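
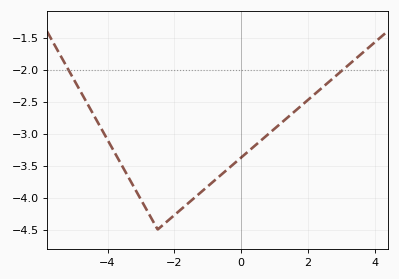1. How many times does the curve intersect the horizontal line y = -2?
2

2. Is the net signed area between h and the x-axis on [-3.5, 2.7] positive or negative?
negative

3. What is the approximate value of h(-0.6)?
-3.64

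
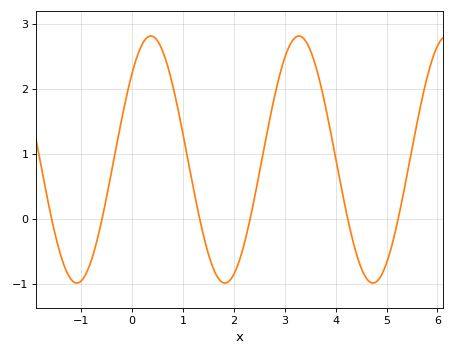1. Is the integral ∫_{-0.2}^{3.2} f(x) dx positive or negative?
positive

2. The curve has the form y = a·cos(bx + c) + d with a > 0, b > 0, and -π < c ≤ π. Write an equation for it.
y = 1.9cos(2.16x - 0.8) + 0.91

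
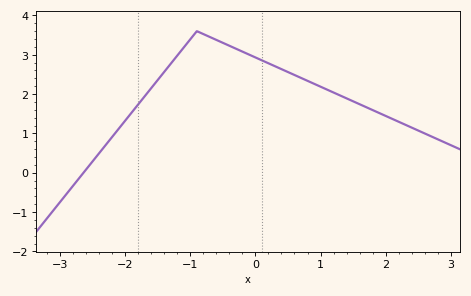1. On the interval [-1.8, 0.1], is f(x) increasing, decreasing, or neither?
neither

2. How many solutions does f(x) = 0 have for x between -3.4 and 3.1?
1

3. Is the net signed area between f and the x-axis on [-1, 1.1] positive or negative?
positive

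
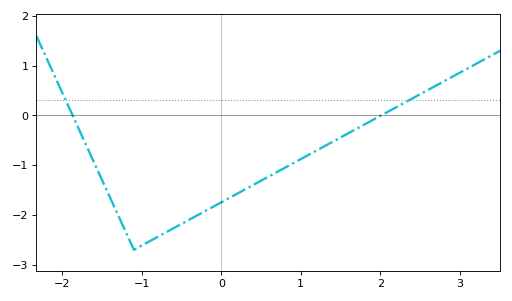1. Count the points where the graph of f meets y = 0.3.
2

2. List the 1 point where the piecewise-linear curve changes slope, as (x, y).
(-1.1, -2.7)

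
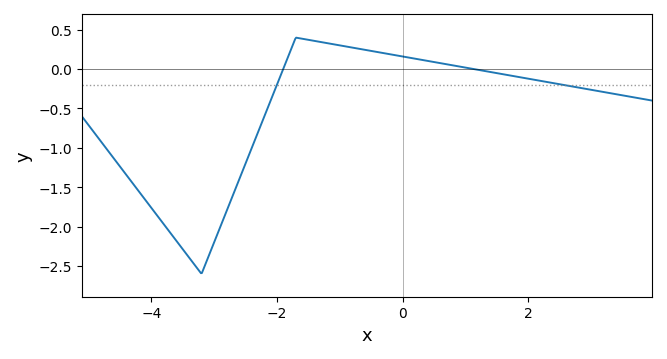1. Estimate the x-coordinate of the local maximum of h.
-1.7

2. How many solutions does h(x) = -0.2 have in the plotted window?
2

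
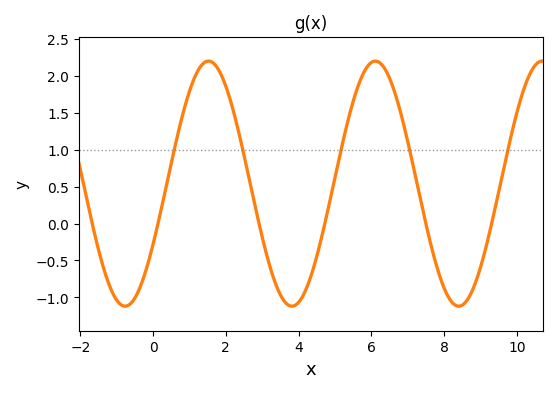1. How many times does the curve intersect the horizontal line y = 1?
5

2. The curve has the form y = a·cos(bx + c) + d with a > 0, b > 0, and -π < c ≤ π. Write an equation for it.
y = 1.66cos(1.4x - 2.1) + 0.54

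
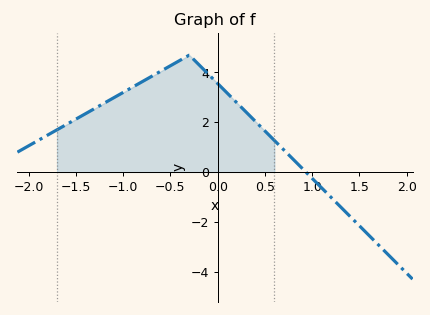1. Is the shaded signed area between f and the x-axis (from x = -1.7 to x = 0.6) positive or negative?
positive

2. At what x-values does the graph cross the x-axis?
0.934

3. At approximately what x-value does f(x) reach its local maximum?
-0.3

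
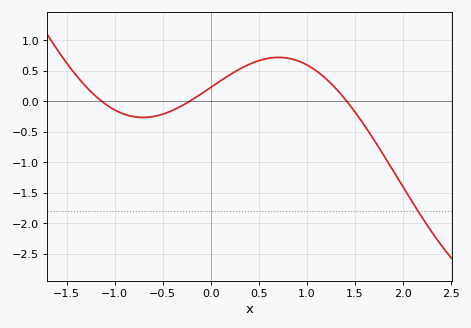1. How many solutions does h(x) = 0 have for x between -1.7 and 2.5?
3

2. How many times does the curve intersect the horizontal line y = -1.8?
1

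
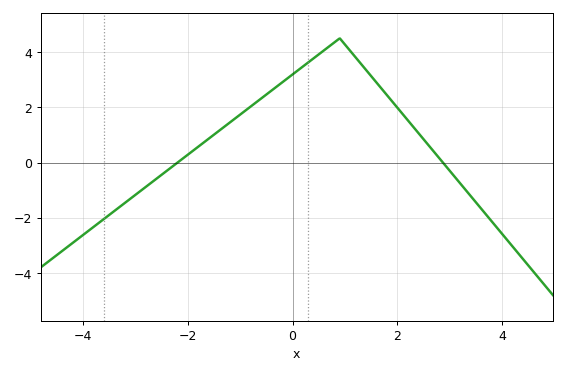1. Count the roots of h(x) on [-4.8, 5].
2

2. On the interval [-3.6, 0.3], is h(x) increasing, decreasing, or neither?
increasing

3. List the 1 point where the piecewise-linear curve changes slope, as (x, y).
(0.9, 4.5)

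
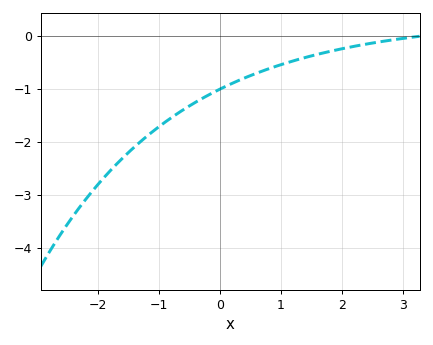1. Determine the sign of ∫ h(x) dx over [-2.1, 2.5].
negative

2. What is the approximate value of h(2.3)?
-0.171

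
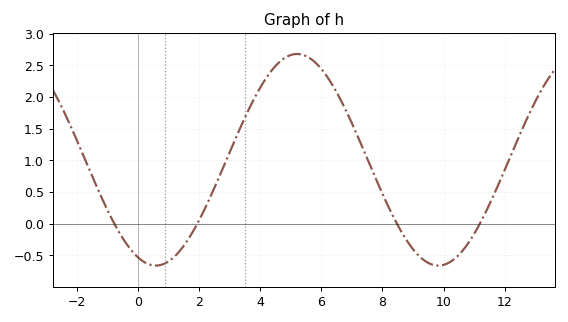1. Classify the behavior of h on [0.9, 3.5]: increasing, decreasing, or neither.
increasing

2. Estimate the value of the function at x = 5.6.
2.62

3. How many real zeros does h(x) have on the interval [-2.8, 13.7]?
4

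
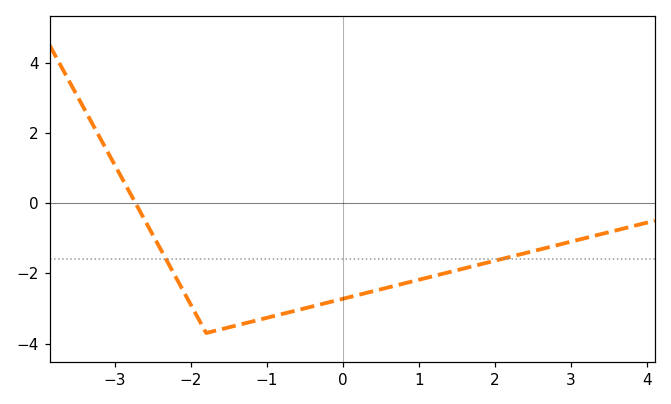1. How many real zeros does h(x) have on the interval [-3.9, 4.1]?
1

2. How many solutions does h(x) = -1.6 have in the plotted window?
2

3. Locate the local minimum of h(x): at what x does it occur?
-1.8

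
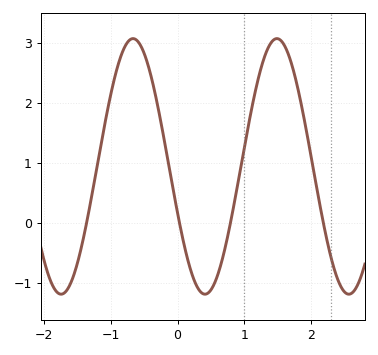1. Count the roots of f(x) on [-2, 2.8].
4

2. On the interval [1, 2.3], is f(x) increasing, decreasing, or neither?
neither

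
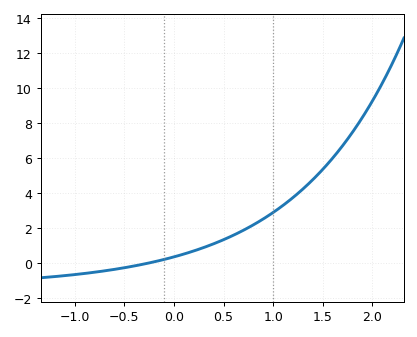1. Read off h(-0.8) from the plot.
-0.6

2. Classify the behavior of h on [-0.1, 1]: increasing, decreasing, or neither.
increasing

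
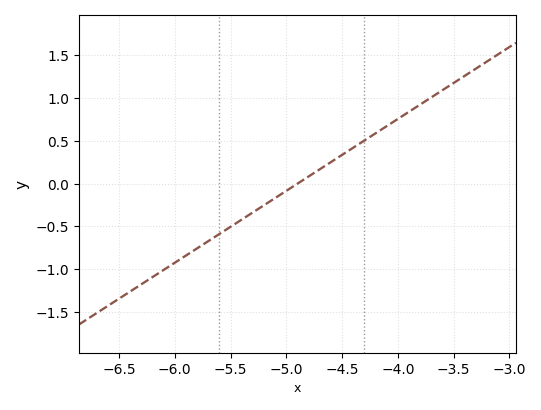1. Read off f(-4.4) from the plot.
0.42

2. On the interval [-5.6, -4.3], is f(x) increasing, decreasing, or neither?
increasing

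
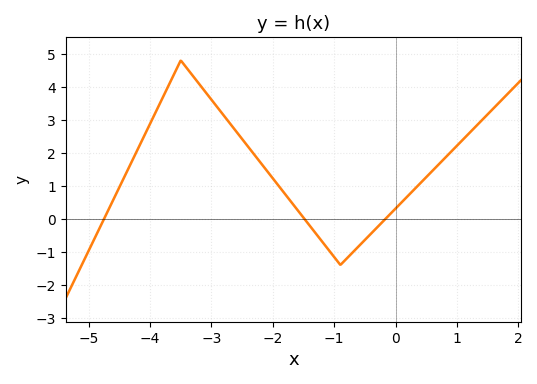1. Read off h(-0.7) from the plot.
-1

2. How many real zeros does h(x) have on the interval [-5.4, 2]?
3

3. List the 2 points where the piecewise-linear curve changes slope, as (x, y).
(-3.5, 4.8); (-0.9, -1.4)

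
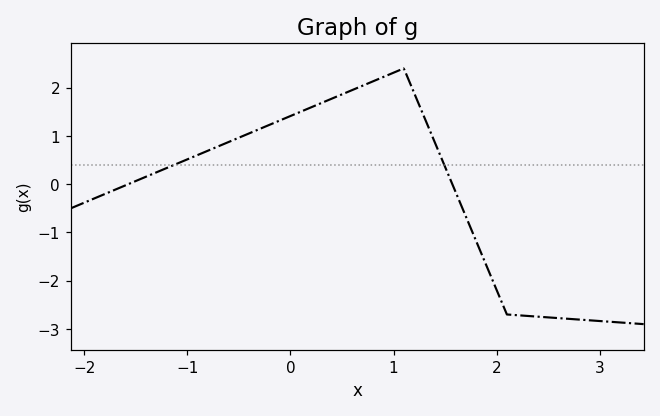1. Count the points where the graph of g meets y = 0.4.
2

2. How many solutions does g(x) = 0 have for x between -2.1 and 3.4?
2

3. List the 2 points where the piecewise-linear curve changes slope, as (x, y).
(1.1, 2.4); (2.1, -2.7)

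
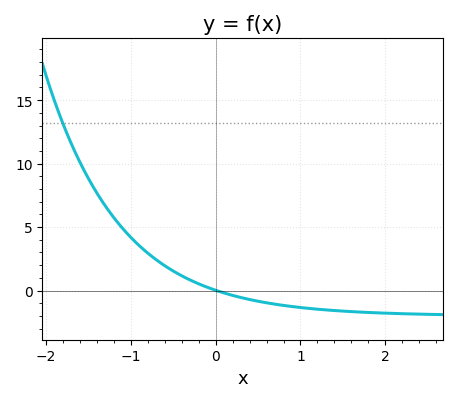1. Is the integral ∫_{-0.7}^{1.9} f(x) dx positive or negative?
negative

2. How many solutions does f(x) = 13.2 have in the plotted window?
1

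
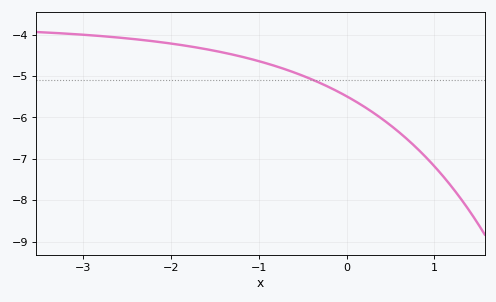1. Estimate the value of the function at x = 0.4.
-6.03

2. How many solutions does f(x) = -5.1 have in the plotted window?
1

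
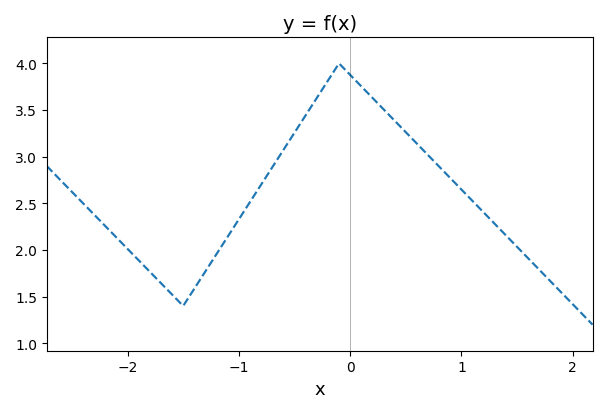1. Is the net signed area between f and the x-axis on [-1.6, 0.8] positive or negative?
positive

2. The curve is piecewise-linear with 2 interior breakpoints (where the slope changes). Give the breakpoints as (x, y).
(-1.5, 1.4); (-0.1, 4)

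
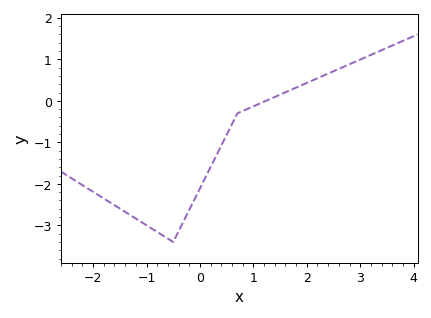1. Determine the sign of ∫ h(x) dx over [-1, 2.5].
negative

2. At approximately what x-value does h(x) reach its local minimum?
-0.5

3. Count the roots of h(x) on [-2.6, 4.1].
1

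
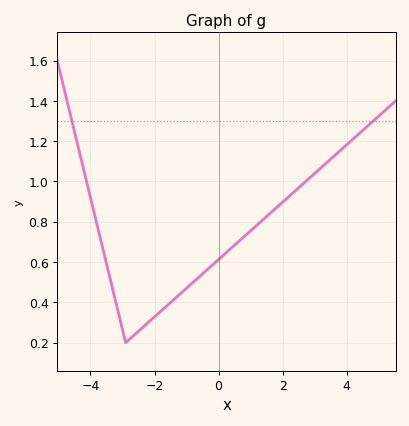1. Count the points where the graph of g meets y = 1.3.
2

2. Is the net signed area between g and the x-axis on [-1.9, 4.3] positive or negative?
positive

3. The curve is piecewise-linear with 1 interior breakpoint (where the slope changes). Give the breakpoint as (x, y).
(-2.9, 0.2)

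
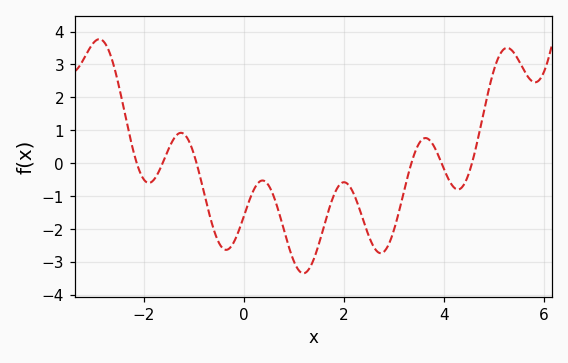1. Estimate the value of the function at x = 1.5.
-2.5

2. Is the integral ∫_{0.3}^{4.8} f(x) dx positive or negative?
negative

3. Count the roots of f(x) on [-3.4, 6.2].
6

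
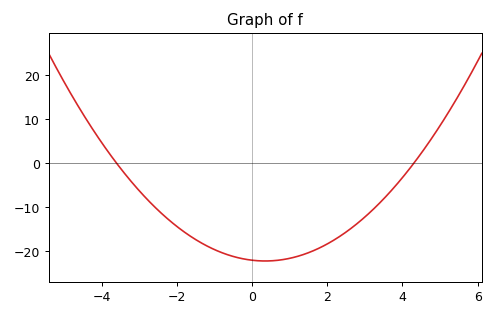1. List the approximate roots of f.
-3.6, 4.4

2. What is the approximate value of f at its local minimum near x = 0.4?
-22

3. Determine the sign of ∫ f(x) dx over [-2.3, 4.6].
negative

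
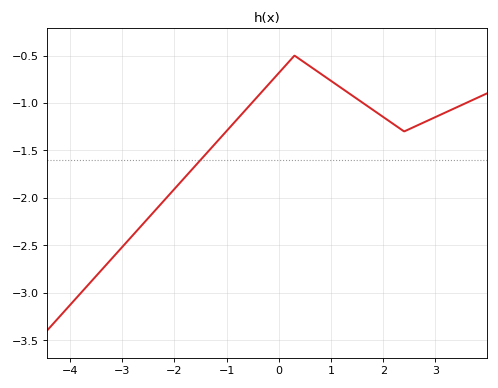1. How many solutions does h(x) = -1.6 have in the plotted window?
1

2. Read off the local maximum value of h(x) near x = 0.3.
-0.5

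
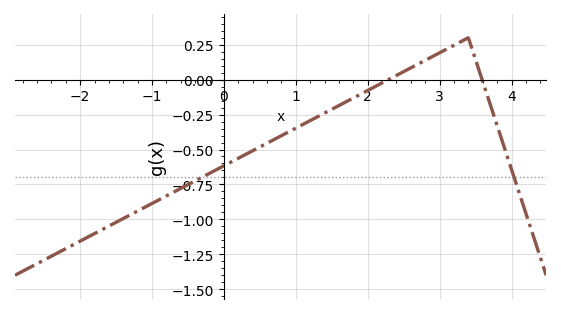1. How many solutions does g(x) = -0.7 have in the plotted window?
2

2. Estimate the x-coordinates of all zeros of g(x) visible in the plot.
2.29, 3.59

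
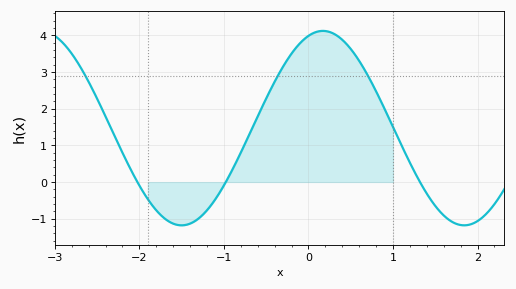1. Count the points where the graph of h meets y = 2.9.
3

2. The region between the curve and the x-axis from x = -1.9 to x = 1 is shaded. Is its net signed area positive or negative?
positive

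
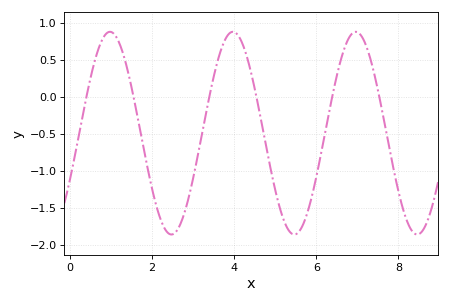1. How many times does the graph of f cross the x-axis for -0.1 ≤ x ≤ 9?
6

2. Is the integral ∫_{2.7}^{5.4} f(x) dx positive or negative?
negative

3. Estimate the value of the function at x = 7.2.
0.71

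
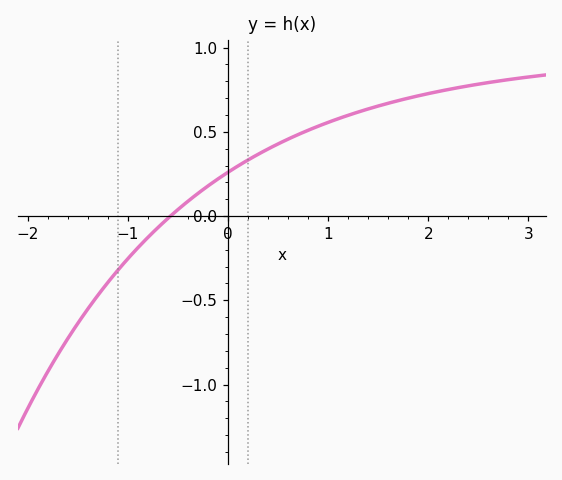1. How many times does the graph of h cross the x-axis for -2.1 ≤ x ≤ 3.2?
1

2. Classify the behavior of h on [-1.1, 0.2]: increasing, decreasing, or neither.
increasing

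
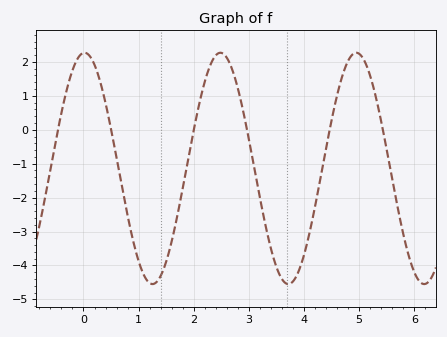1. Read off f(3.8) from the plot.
-4.5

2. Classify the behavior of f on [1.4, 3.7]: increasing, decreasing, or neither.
neither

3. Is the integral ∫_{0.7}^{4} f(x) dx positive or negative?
negative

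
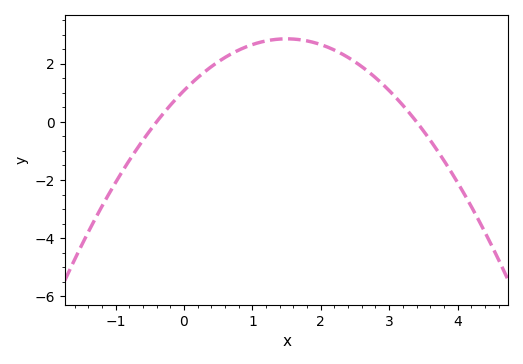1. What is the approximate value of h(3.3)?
0.292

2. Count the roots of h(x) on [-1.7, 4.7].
2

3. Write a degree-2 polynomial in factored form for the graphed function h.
y = -0.79(x + 0.4)(x - 3.4)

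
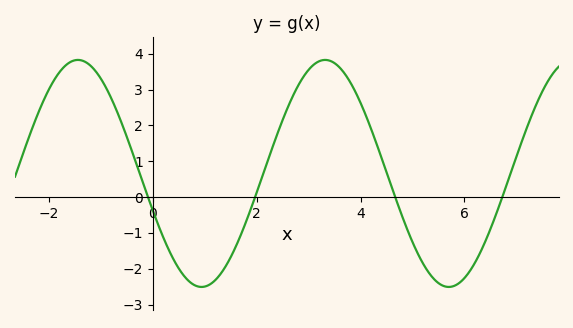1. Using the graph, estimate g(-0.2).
0.448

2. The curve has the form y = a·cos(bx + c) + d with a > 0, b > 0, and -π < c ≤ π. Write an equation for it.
y = 3.17cos(1.32x + 1.9) + 0.66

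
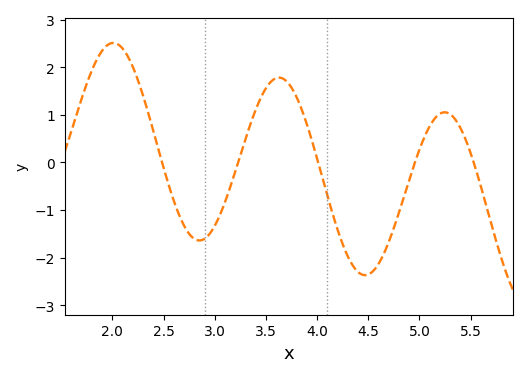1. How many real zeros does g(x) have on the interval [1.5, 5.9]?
5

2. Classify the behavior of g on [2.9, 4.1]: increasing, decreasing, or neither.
neither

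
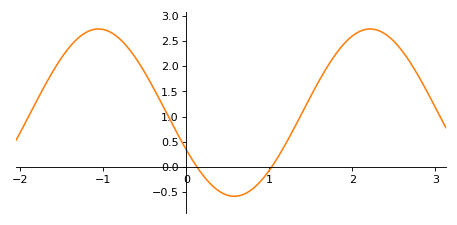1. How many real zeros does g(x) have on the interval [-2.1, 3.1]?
2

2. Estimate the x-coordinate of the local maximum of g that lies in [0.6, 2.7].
2.22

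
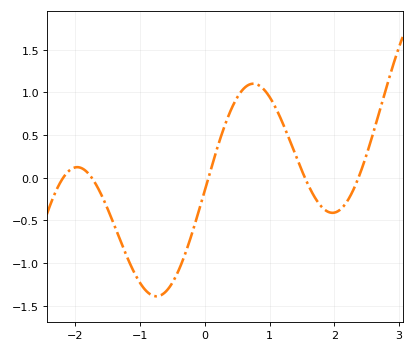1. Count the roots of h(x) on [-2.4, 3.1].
5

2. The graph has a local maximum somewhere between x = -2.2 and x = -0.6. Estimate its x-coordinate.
-1.97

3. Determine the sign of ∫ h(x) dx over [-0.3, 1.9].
positive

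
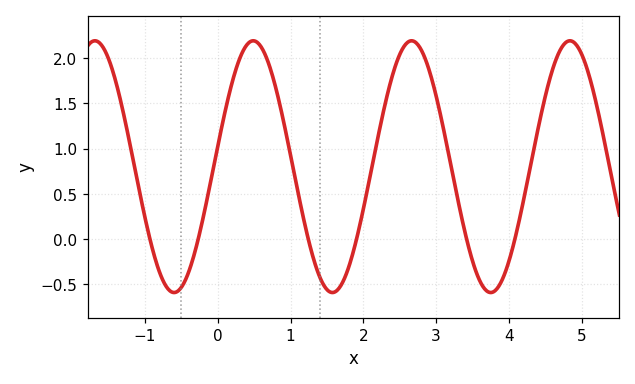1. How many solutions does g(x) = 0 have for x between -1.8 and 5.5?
6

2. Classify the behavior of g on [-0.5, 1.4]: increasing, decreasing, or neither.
neither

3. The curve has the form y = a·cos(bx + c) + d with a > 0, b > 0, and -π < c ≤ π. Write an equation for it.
y = 1.39cos(2.89x - 1.41) + 0.8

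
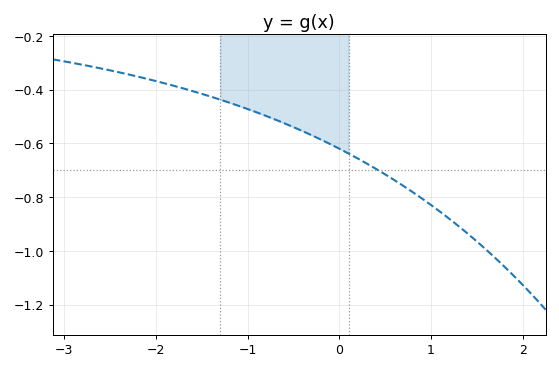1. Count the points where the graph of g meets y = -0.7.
1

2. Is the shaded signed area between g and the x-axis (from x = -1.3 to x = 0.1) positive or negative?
negative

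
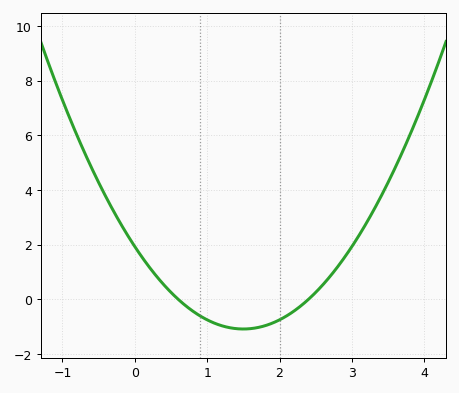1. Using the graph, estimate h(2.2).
-0.4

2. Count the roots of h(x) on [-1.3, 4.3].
2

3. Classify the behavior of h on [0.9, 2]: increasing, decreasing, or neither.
neither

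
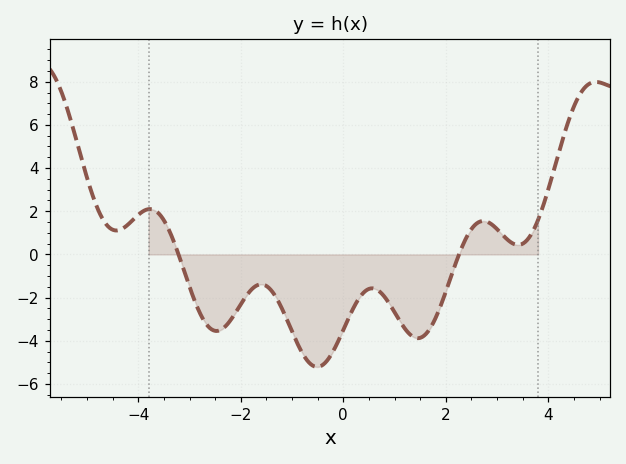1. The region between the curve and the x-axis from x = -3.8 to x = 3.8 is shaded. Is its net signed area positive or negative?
negative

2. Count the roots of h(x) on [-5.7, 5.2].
2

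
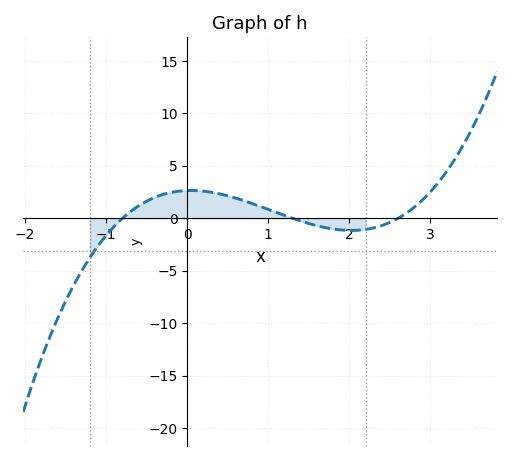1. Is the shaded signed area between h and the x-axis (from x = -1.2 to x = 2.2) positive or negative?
positive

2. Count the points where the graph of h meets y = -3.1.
1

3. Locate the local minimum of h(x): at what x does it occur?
2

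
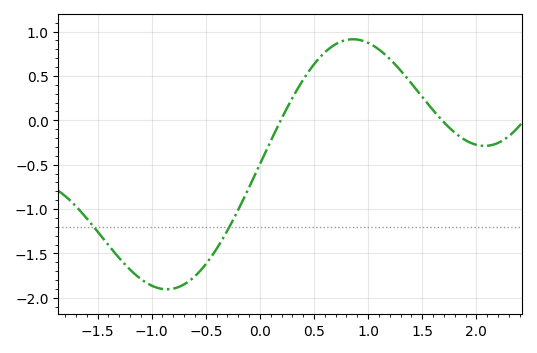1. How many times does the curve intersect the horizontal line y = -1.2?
2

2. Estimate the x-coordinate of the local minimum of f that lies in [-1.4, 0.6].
-0.9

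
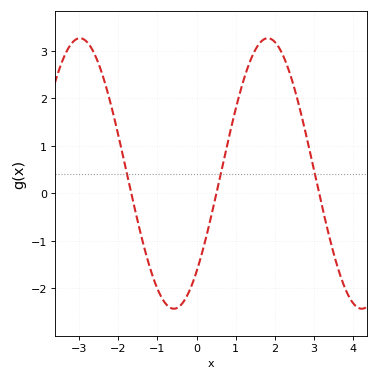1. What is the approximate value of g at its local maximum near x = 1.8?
3.27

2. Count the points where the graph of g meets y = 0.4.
3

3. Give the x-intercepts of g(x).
-1.67, 0.505, 3.13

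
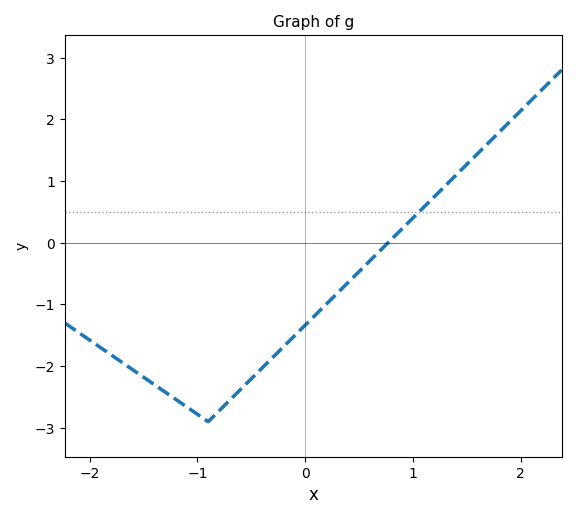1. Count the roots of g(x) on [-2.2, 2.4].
1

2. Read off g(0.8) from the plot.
0.053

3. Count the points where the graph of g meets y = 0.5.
1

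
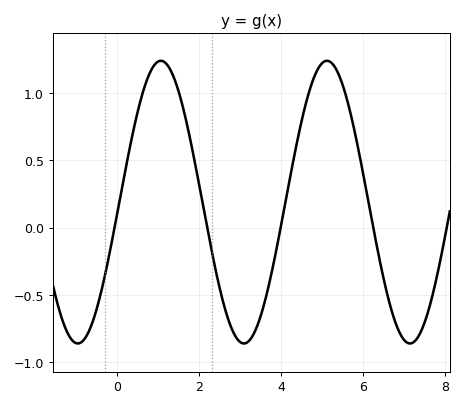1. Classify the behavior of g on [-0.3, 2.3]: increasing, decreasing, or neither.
neither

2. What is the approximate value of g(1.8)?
0.62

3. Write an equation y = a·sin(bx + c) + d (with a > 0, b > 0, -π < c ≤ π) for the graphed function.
y = 1.05sin(1.55x - 0.07) + 0.19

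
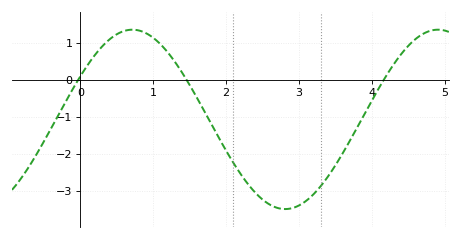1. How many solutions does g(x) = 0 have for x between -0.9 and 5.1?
3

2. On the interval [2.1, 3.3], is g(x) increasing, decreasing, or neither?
neither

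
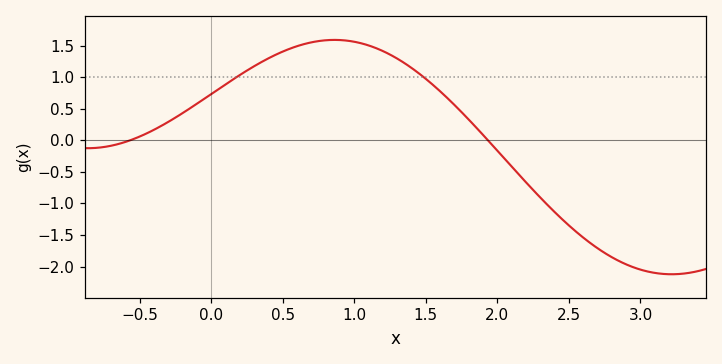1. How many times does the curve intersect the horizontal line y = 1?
2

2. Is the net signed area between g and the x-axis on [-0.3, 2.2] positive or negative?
positive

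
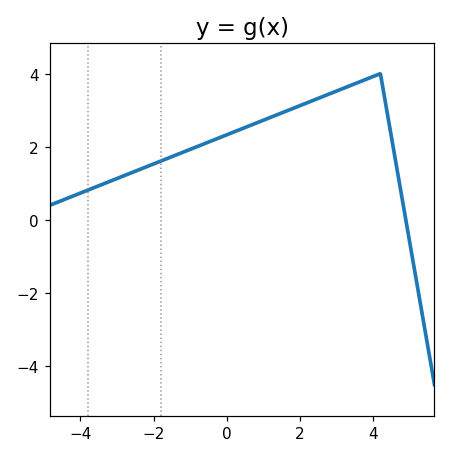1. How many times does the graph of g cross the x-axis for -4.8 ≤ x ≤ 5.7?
1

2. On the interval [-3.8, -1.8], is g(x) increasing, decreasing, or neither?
increasing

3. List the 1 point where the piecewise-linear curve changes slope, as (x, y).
(4.2, 4)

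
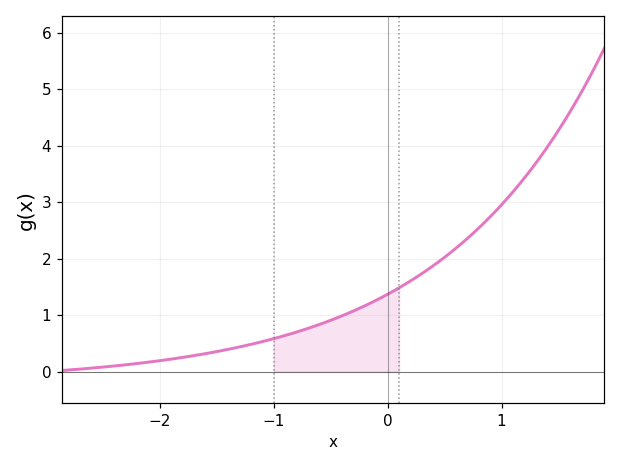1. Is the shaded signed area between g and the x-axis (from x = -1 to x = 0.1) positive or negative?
positive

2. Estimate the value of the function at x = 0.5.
2.02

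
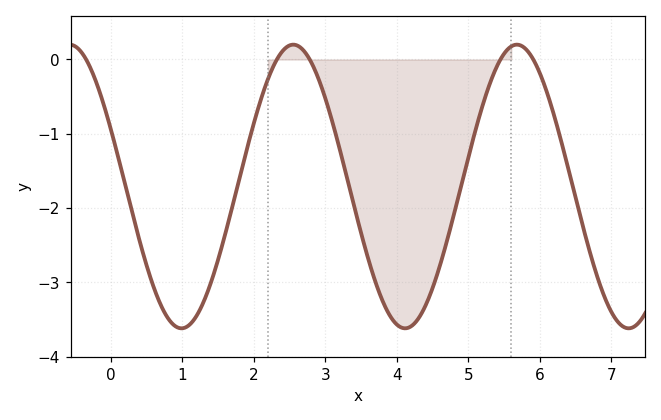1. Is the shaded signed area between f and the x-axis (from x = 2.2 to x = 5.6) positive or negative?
negative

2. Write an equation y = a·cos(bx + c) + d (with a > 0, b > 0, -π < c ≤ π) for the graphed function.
y = 1.91cos(2x + 1.2) - 1.71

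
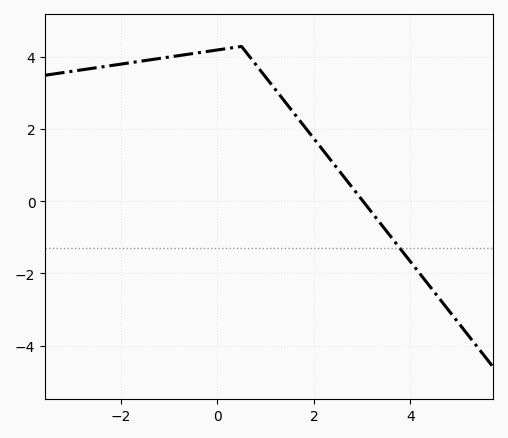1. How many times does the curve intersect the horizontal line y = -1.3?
1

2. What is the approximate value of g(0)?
4.2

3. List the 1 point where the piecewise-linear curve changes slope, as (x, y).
(0.5, 4.3)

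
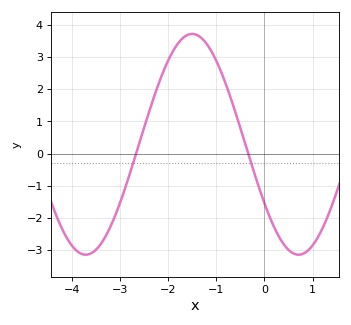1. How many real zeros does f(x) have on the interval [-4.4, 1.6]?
2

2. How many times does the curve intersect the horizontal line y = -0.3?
2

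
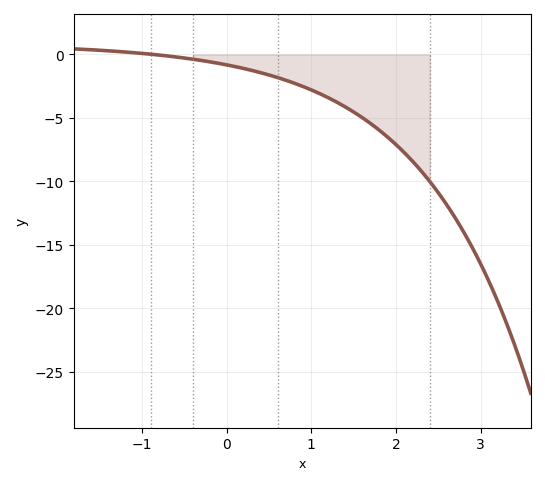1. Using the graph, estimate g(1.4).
-4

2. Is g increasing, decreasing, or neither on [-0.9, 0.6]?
decreasing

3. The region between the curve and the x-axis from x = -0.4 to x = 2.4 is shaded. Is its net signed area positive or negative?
negative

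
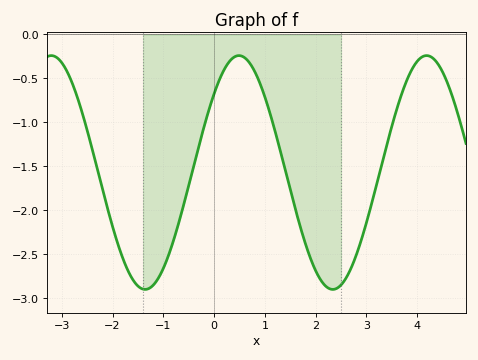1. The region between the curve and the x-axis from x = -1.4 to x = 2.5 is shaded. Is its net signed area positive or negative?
negative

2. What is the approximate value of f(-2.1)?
-2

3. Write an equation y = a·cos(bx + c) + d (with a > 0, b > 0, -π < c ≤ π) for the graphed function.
y = 1.33cos(1.7x - 0.83) - 1.57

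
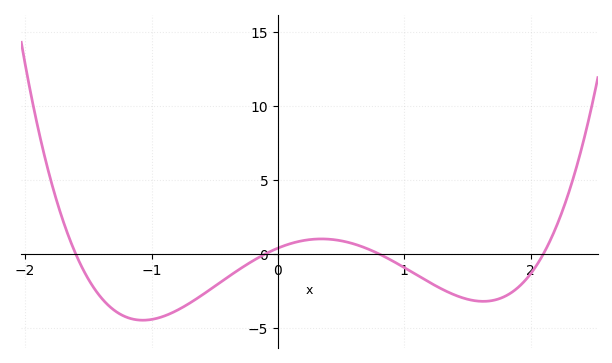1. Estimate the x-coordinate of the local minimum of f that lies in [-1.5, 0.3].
-1.1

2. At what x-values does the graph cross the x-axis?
-1.6, -0.1, 0.8, 2.1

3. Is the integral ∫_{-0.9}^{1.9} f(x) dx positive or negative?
negative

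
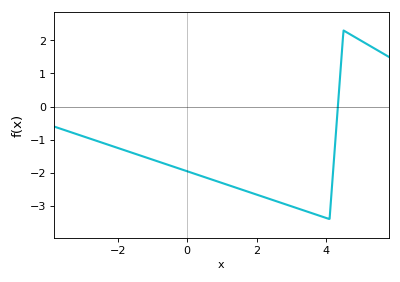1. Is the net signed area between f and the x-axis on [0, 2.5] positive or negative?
negative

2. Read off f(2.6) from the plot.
-2.87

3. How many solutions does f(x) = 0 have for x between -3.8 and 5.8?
1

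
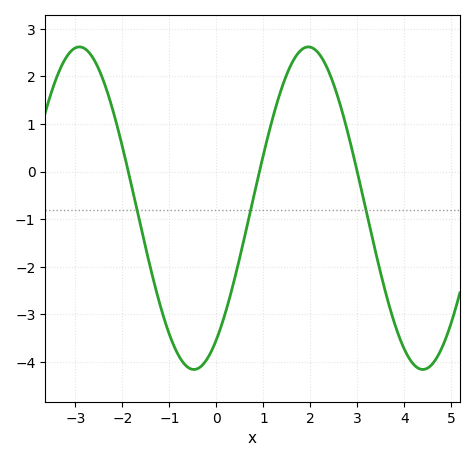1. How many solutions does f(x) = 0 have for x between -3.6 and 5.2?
3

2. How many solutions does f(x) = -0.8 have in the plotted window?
3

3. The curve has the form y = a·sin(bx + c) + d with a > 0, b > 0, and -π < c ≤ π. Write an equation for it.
y = 3.39sin(1.3x - 0.95) - 0.77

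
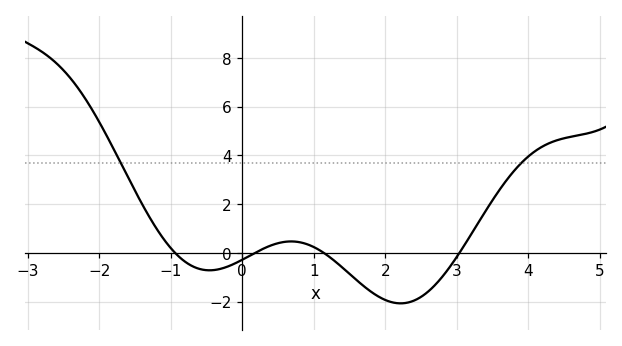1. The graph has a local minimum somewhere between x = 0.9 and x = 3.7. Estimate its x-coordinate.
2.2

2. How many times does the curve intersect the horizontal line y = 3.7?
2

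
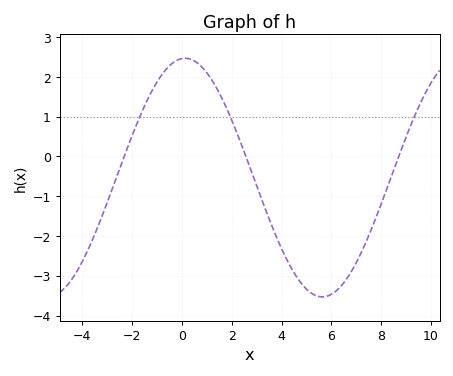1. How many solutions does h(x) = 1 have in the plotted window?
3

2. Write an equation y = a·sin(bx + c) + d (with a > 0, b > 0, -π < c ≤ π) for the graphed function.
y = 3sin(0.57x + 1.5) - 0.53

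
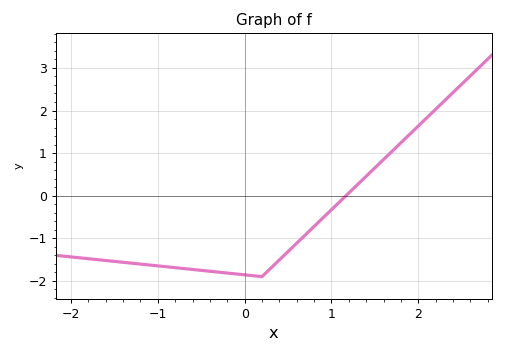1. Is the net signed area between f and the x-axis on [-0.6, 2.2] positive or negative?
negative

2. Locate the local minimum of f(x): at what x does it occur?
0.199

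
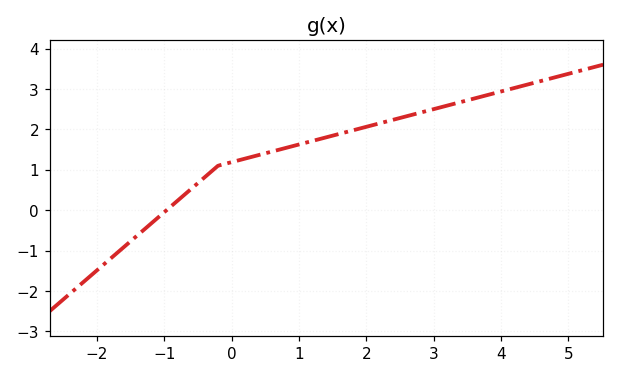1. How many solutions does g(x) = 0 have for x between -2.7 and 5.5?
1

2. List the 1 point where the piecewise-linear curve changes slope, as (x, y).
(-0.2, 1.1)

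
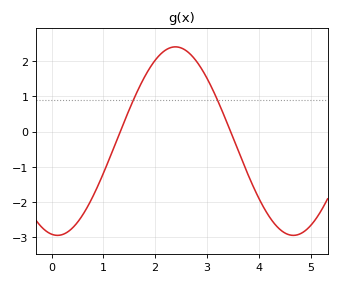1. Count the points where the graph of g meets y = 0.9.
2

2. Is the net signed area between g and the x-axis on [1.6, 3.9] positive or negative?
positive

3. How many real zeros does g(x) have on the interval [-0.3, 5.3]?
2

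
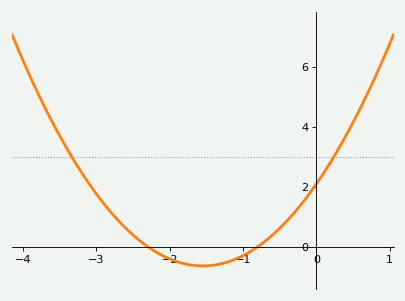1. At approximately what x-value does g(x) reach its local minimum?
-1.5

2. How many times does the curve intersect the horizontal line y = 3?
2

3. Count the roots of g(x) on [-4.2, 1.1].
2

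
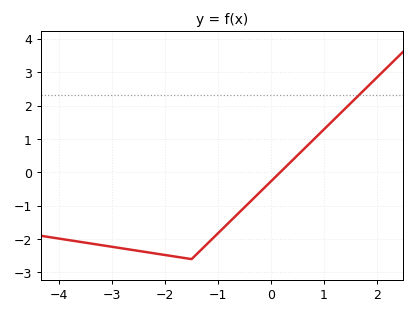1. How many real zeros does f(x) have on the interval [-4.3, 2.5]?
1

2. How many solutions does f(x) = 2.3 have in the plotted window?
1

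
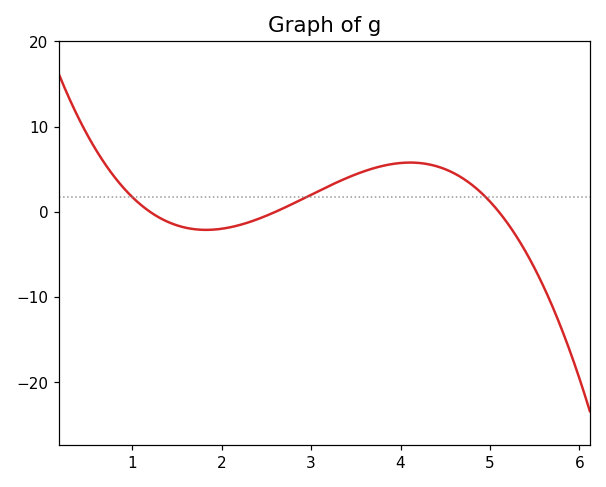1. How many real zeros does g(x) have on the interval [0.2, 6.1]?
3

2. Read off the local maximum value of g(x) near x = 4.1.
5.79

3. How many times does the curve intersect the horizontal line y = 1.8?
3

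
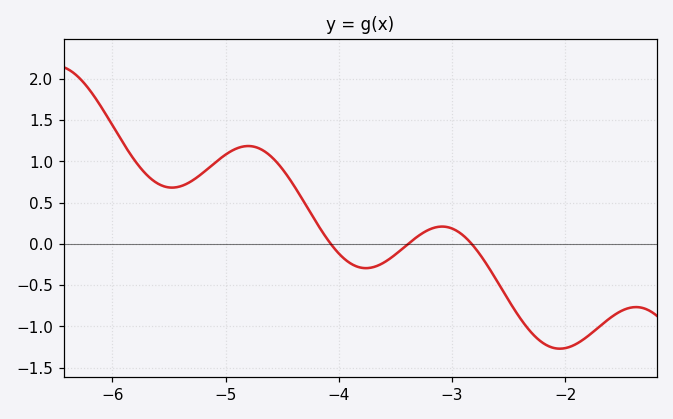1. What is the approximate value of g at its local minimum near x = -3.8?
-0.3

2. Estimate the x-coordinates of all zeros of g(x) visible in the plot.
-4.1, -3.4, -2.8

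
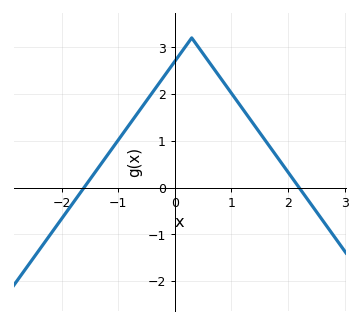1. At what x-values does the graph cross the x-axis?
-1.6, 2.2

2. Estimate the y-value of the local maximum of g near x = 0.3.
3.2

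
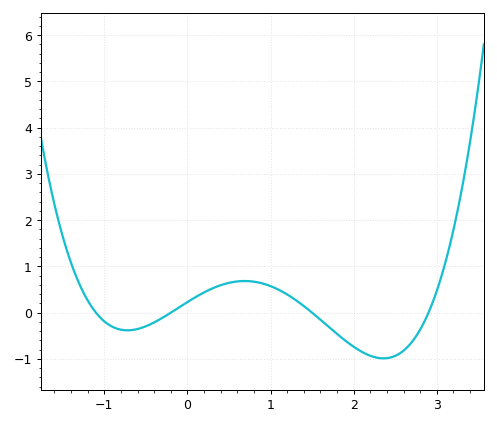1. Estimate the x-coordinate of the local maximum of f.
0.689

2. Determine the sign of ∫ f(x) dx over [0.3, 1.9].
positive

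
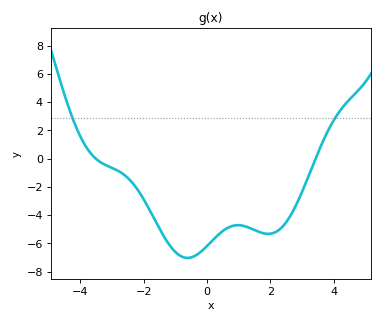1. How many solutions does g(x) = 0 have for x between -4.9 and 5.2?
2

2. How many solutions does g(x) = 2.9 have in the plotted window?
2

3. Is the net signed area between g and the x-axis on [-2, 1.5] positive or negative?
negative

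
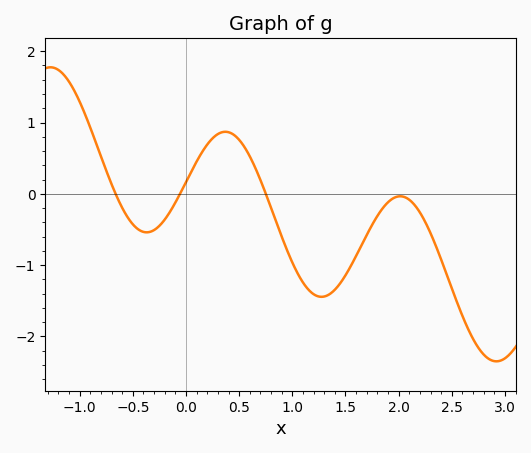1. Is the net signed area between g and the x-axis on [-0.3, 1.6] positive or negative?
negative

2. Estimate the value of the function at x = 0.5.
0.8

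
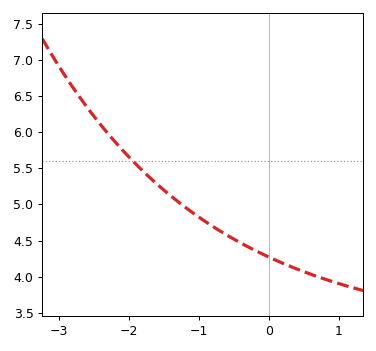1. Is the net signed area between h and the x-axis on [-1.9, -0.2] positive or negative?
positive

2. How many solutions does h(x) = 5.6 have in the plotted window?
1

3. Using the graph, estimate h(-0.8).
4.69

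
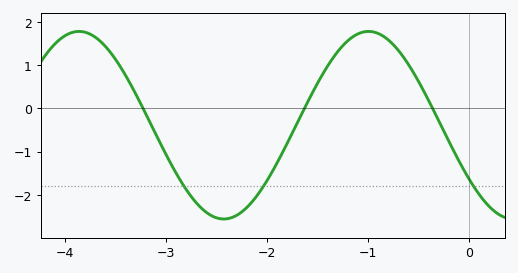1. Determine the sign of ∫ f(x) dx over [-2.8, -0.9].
negative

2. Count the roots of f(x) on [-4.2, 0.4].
3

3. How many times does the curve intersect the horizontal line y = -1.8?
3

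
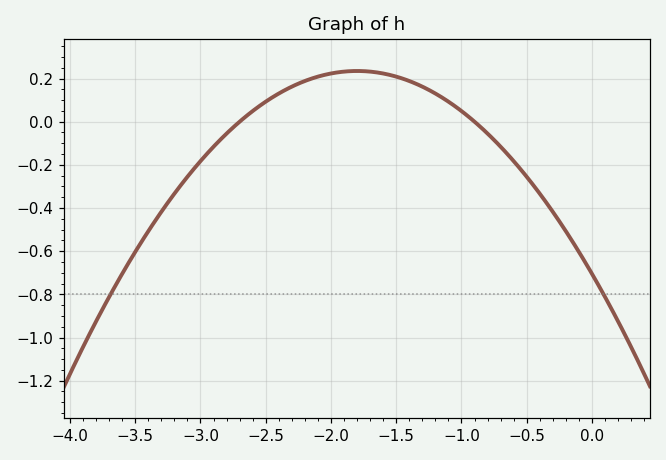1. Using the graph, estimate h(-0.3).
-0.418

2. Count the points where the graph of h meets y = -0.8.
2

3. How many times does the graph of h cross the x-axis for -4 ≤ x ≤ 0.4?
2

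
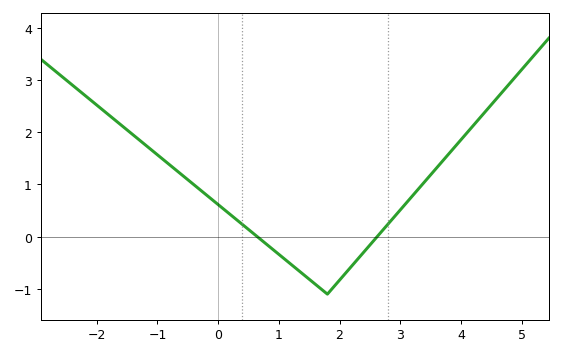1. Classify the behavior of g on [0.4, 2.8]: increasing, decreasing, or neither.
neither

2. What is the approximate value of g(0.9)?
-0.243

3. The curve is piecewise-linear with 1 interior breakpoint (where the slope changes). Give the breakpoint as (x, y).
(1.8, -1.1)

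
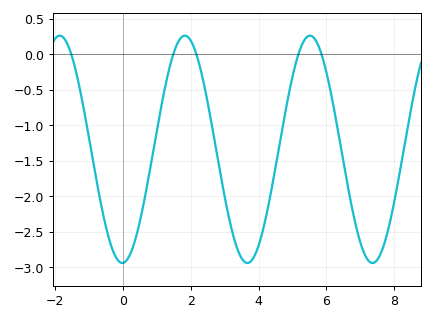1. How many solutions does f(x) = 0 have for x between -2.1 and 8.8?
5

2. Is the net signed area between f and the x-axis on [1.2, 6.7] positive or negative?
negative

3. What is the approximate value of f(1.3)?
-0.35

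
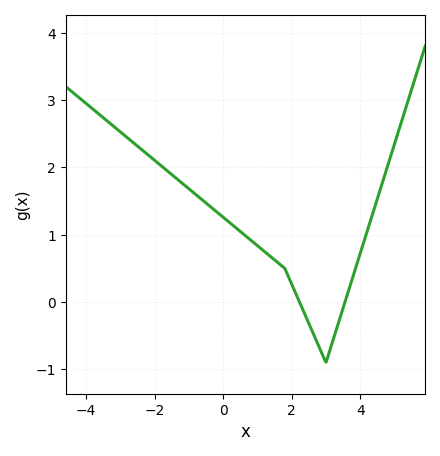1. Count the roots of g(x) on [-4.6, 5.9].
2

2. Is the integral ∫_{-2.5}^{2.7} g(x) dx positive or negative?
positive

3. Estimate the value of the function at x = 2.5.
-0.3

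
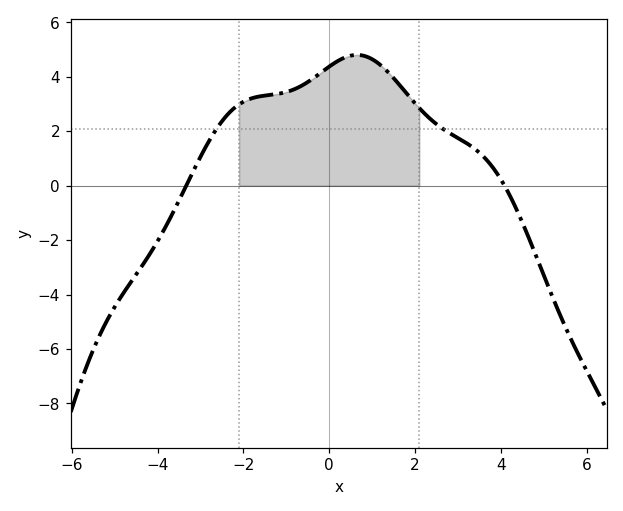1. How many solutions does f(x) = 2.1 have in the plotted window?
2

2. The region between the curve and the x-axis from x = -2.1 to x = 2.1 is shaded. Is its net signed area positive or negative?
positive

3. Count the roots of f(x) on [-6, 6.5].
2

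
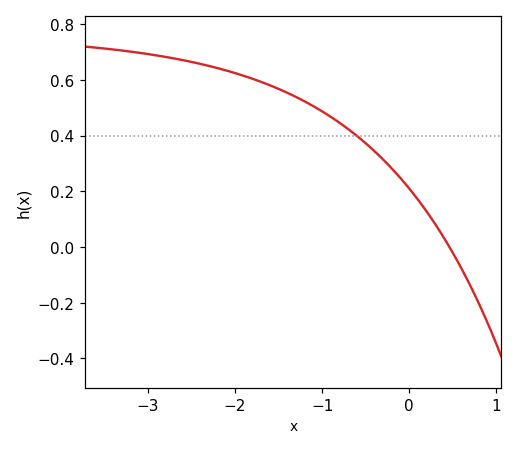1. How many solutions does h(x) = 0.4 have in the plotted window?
1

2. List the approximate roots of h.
0.5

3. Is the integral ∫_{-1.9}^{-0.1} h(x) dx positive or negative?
positive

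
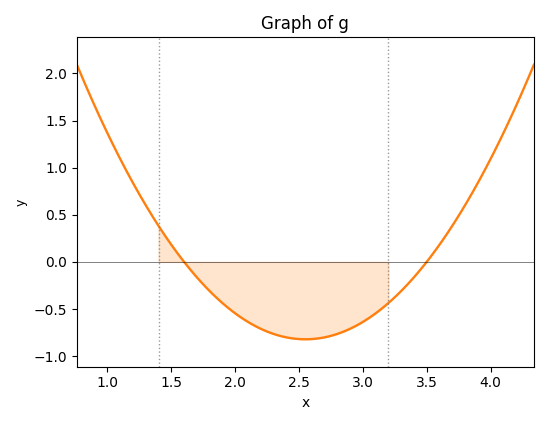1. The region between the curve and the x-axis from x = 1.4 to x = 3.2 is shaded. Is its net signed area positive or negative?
negative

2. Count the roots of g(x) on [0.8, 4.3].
2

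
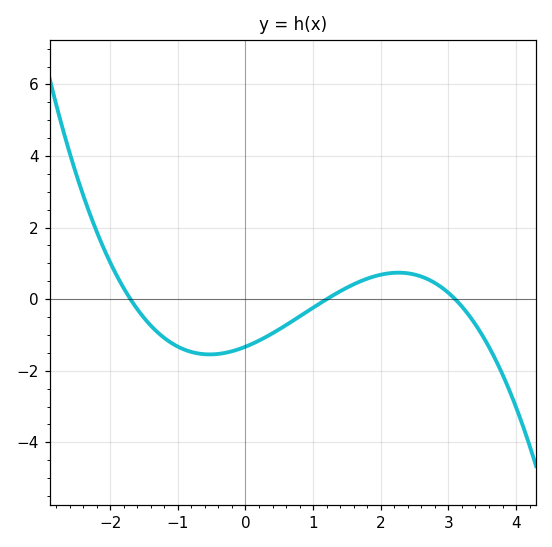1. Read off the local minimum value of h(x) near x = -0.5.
-1.54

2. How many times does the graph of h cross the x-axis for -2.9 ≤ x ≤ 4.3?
3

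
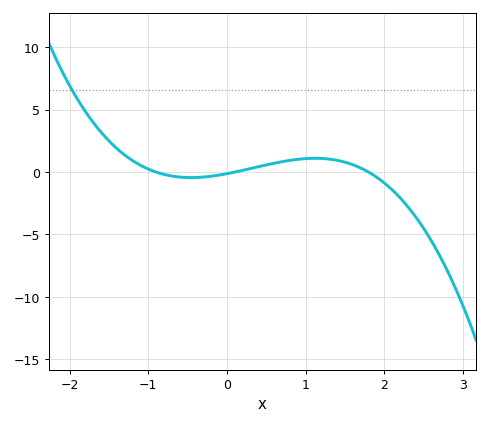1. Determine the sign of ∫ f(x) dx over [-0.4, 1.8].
positive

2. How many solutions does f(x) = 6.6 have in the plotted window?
1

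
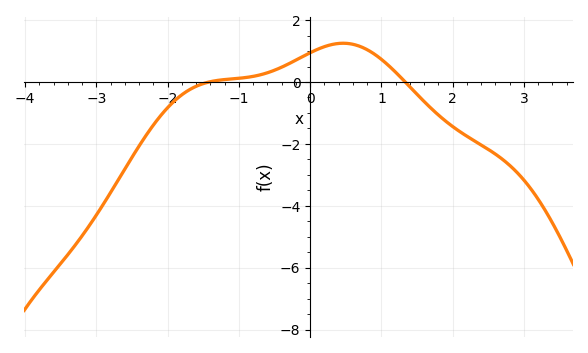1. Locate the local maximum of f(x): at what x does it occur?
0.465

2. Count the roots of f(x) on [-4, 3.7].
2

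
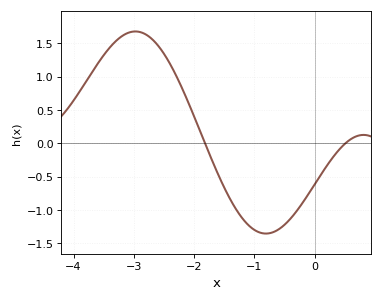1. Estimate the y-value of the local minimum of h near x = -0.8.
-1.35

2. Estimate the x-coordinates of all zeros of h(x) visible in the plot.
-1.82, 0.51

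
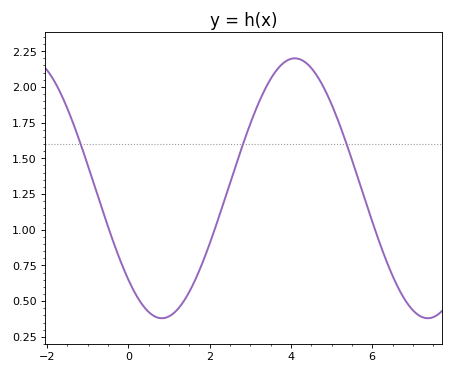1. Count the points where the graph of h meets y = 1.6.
3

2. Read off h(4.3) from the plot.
2.2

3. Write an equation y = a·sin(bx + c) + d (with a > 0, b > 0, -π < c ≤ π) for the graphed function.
y = 0.91sin(0.96x - 2.4) + 1.29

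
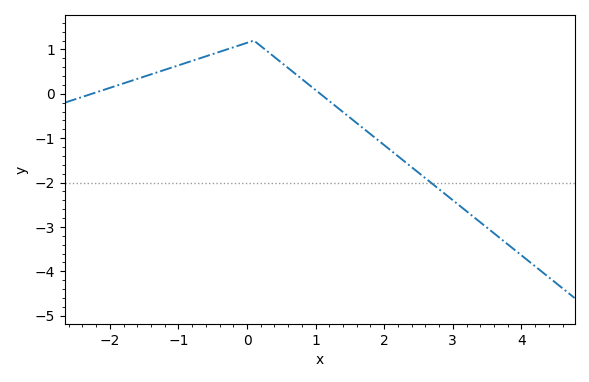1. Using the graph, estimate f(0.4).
0.828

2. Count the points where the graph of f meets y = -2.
1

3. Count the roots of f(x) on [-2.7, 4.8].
2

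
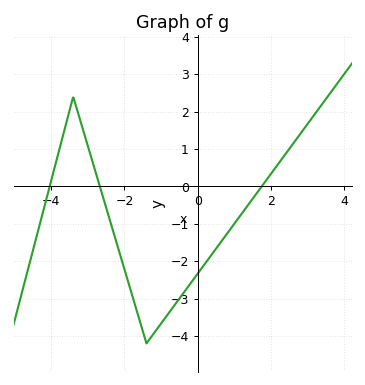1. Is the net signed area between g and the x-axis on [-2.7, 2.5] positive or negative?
negative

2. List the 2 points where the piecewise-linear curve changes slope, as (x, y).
(-3.4, 2.4); (-1.4, -4.2)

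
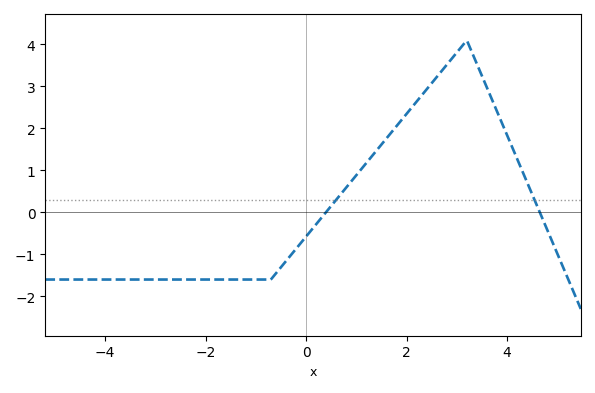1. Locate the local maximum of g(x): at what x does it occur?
3.2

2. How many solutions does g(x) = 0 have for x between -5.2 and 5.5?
2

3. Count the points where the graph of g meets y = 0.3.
2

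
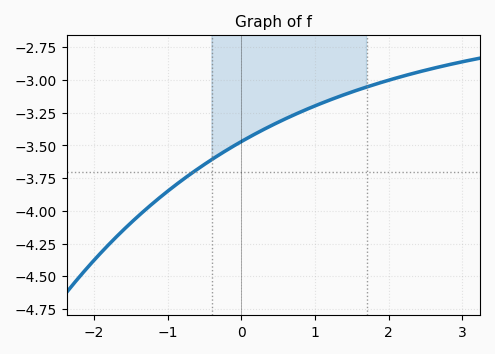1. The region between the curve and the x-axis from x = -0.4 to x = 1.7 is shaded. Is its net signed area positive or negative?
negative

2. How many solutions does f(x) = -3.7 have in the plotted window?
1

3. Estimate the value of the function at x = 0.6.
-3.3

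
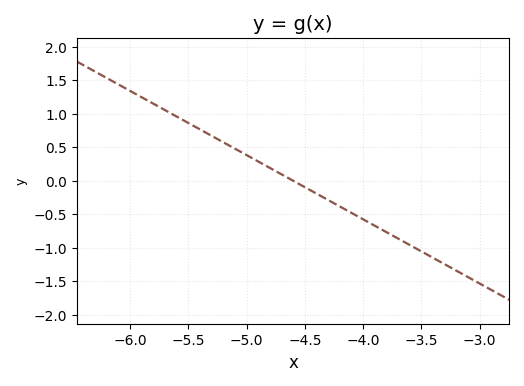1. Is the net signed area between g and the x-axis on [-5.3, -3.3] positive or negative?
negative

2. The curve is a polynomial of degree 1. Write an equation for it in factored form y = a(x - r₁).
y = -0.96(x + 4.6)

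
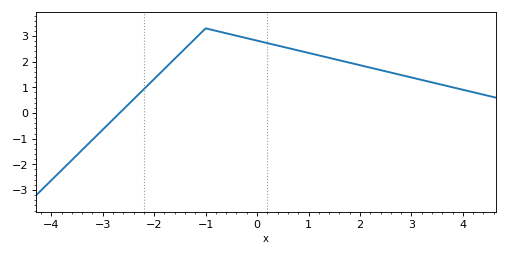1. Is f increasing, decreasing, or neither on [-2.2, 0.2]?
neither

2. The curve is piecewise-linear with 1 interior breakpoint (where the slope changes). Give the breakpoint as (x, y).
(-1, 3.3)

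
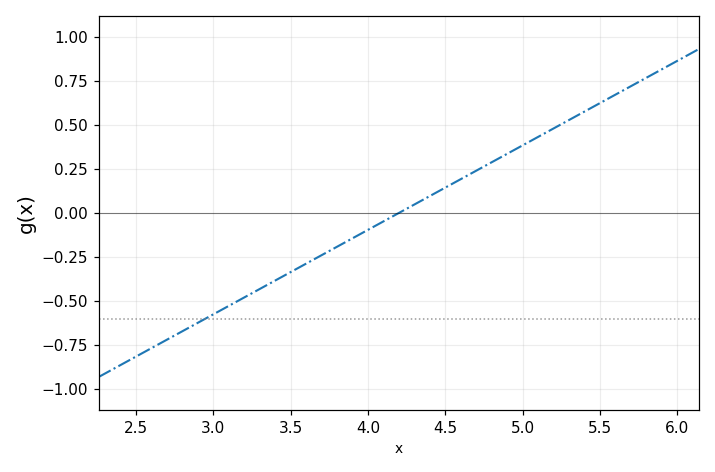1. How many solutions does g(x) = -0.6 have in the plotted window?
1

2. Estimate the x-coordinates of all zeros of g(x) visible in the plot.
4.2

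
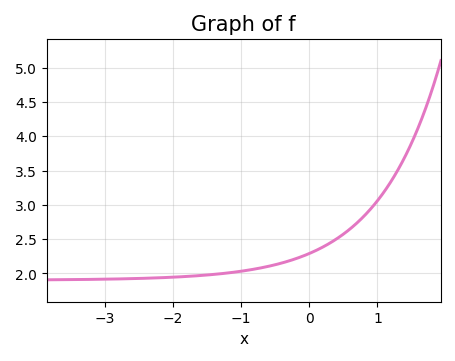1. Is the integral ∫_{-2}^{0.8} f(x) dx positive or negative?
positive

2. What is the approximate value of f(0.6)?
2.65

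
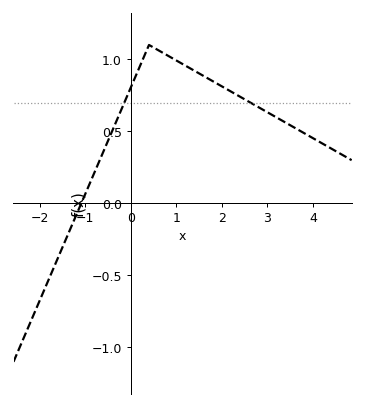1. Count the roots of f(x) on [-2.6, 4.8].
1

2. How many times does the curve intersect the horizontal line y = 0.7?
2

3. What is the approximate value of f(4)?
0.453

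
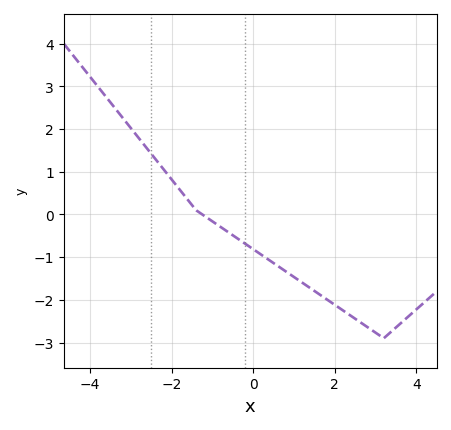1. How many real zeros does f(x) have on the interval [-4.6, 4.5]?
1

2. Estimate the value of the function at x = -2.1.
0.942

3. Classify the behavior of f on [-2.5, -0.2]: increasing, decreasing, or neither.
decreasing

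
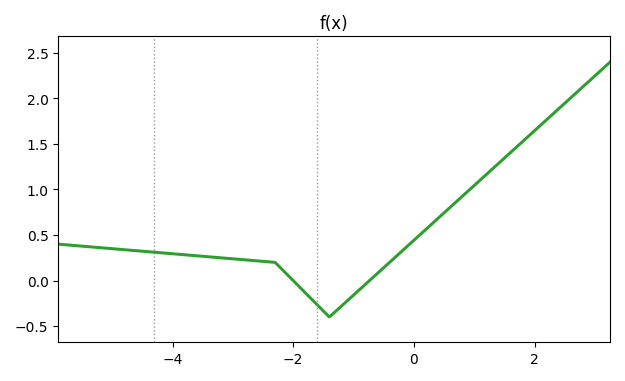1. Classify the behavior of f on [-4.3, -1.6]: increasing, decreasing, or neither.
decreasing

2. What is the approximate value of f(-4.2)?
0.3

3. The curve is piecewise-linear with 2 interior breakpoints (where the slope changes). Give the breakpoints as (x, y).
(-2.3, 0.2); (-1.4, -0.4)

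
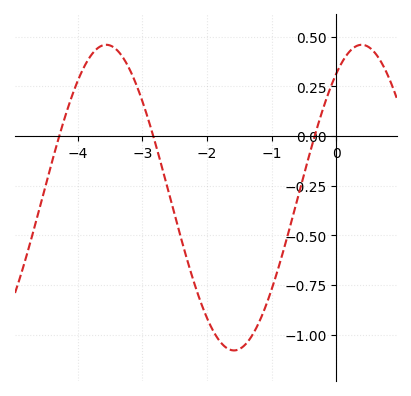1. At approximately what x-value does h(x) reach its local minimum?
-1.58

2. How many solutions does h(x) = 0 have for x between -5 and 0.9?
3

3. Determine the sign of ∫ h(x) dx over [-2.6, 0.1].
negative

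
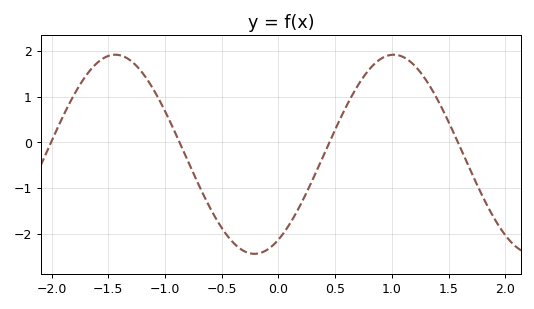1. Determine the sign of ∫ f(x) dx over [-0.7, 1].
negative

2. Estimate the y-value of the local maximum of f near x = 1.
1.92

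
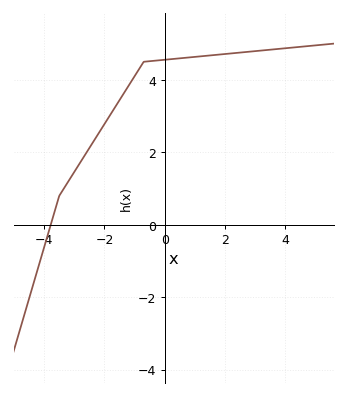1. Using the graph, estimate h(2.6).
4.8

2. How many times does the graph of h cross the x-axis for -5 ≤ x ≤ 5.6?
1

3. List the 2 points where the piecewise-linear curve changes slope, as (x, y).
(-3.5, 0.8); (-0.7, 4.5)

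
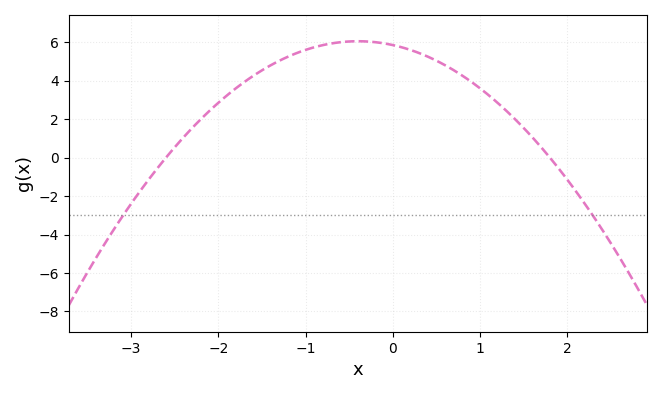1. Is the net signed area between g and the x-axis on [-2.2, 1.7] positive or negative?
positive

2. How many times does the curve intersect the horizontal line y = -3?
2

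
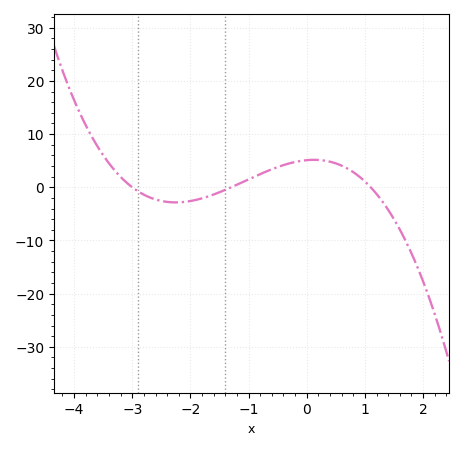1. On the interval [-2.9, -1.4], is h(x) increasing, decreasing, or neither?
neither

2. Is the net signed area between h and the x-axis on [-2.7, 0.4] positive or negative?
positive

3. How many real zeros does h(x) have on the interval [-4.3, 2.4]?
3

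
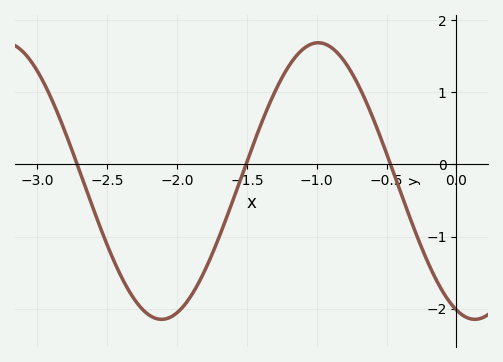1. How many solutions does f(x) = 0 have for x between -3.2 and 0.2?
3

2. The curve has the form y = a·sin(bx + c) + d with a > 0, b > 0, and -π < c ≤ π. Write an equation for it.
y = 1.92sin(2.8x - 1.94) - 0.23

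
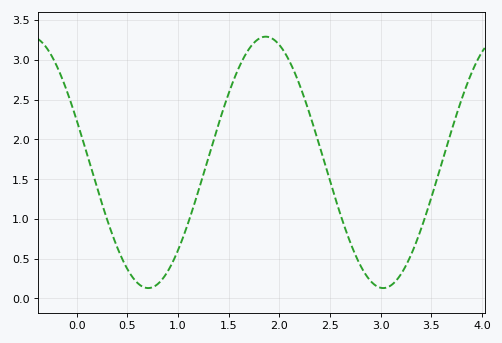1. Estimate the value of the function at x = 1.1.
0.949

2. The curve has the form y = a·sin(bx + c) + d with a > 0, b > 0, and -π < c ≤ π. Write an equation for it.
y = 1.58sin(2.71x + 2.8) + 1.71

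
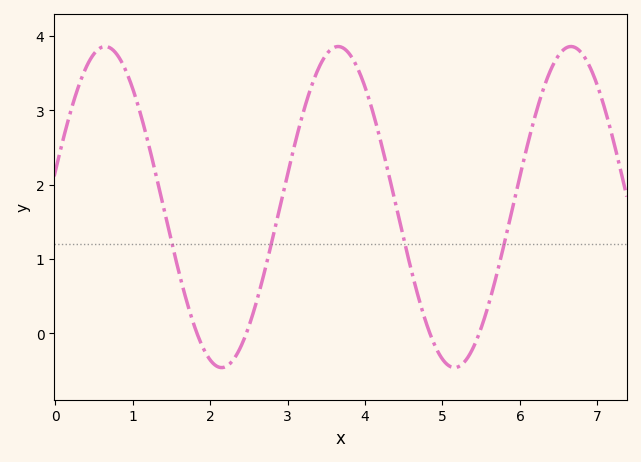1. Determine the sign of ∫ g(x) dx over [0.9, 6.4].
positive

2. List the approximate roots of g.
1.83, 2.47, 4.84, 5.47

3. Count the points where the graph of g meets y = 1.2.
4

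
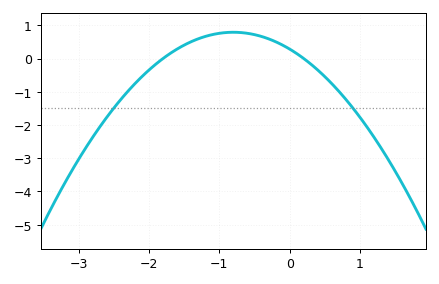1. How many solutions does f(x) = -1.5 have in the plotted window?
2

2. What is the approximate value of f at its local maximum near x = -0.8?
0.8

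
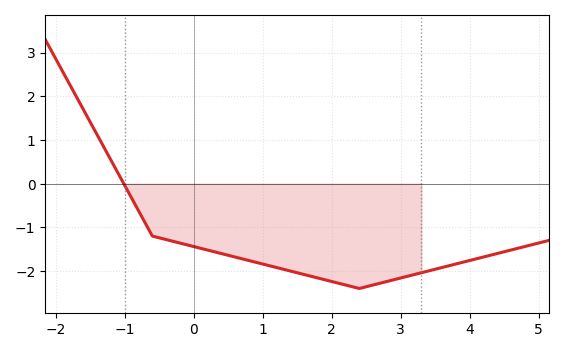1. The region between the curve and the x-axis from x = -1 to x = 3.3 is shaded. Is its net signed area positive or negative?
negative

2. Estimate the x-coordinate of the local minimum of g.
2.4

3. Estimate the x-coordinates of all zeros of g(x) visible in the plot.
-1.01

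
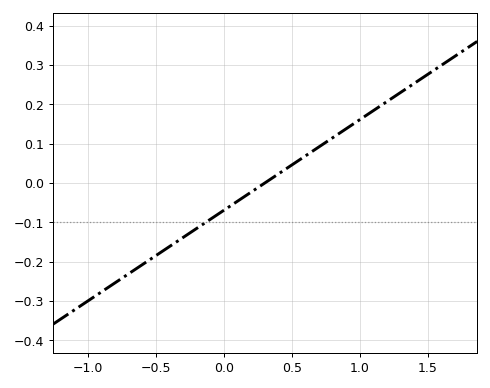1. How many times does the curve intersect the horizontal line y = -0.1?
1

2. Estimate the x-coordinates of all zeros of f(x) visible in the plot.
0.3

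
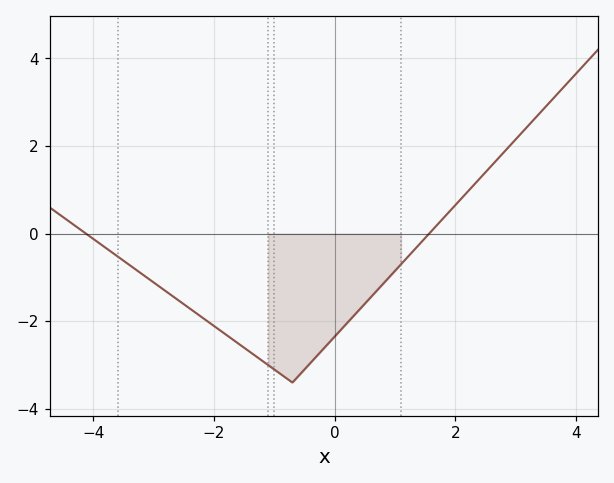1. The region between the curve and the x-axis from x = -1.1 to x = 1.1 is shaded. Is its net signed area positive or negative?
negative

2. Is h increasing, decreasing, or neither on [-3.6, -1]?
decreasing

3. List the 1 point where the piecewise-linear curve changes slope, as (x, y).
(-0.7, -3.4)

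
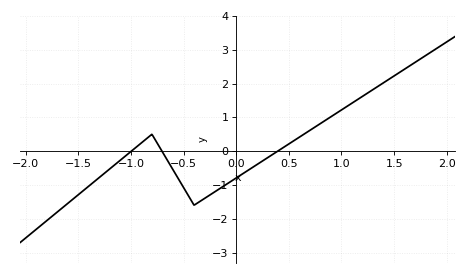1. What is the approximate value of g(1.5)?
2.2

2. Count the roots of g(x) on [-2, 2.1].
3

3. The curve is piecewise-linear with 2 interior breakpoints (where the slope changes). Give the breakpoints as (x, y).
(-0.8, 0.5); (-0.4, -1.6)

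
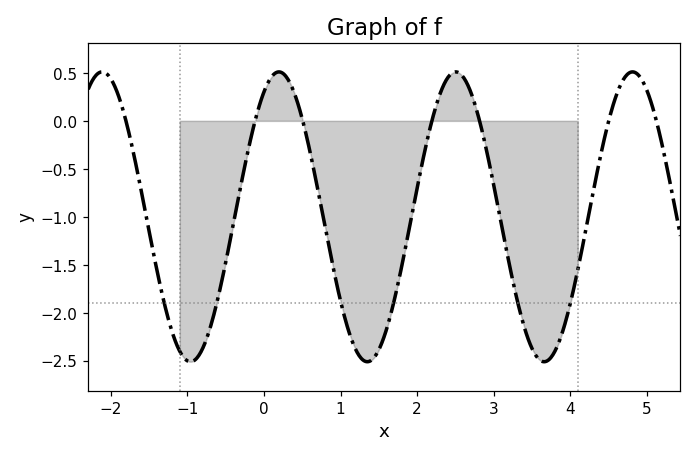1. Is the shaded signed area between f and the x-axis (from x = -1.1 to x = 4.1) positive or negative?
negative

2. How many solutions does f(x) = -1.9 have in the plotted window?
6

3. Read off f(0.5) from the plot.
0.02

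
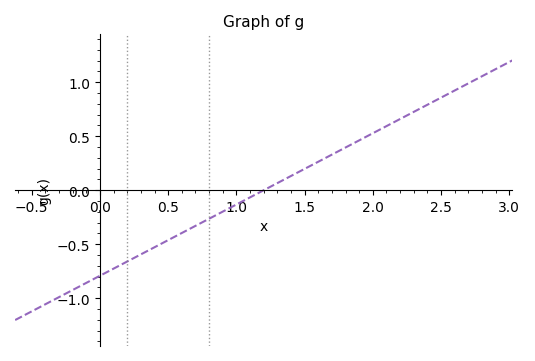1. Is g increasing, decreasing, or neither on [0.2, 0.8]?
increasing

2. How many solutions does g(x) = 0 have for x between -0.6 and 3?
1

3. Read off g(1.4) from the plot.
0.15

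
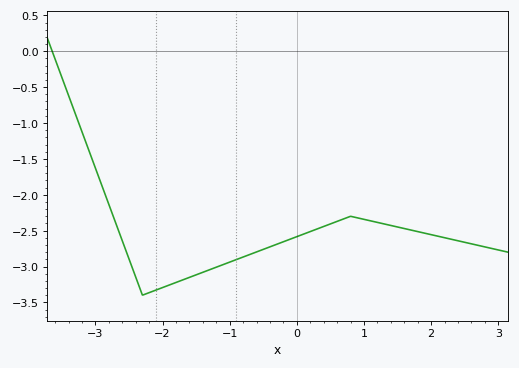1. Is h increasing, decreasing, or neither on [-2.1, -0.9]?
increasing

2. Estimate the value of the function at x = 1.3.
-2.4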